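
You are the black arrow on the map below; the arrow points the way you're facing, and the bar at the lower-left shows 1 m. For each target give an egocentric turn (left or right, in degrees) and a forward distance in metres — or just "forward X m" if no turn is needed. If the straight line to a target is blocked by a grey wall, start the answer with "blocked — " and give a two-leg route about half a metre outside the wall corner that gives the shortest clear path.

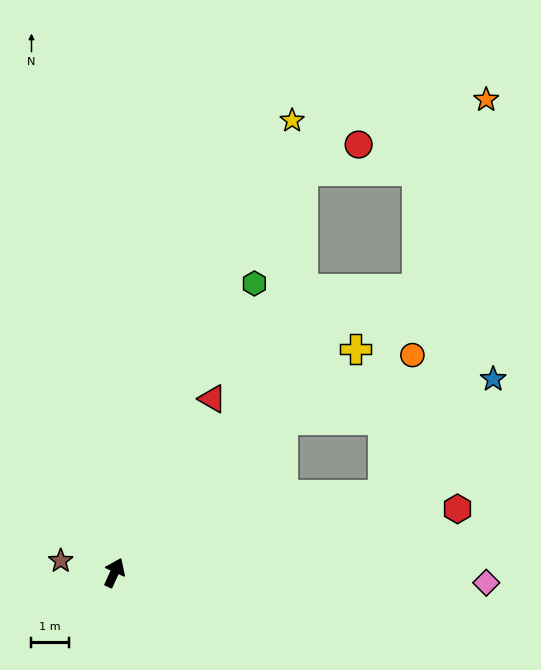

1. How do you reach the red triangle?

turn right 5°, forward 5.3 m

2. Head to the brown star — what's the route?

turn left 102°, forward 1.5 m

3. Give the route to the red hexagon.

turn right 55°, forward 9.3 m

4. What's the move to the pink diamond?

turn right 67°, forward 9.9 m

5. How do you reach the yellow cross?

turn right 23°, forward 8.8 m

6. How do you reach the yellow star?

turn left 3°, forward 13.0 m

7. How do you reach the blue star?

blocked — turn right 50°, forward 7.5 m, then turn left 31°, forward 4.3 m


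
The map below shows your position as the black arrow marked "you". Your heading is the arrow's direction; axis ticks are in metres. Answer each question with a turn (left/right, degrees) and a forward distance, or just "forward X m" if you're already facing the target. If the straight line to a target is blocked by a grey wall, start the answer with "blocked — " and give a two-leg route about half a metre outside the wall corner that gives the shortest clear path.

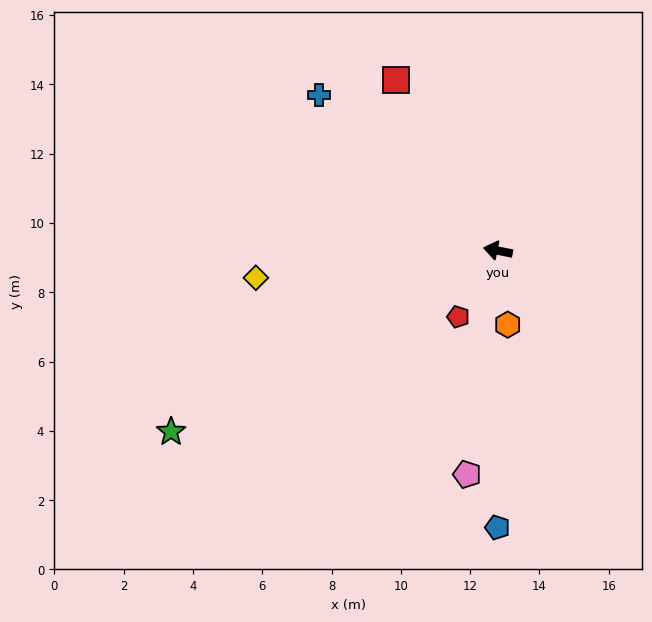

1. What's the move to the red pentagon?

turn left 70°, forward 2.2 m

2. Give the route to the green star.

turn left 40°, forward 10.8 m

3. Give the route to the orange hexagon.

turn left 109°, forward 2.2 m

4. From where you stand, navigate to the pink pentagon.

turn left 93°, forward 6.5 m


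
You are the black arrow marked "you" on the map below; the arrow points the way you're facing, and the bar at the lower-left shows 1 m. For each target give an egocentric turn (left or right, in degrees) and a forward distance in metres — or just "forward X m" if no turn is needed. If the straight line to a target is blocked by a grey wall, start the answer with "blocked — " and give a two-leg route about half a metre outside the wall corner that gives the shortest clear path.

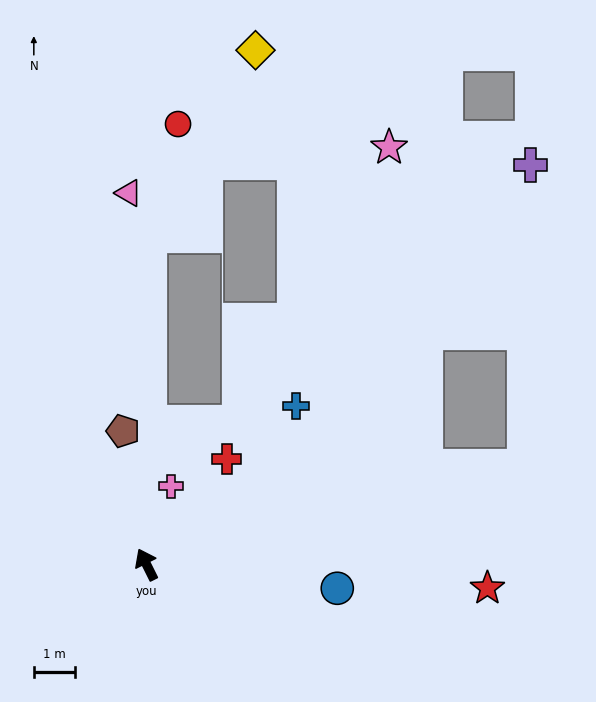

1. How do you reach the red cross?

turn right 64°, forward 3.3 m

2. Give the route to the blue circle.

turn right 124°, forward 4.7 m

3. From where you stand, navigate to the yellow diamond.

blocked — turn right 27°, forward 8.1 m, then turn right 29°, forward 5.2 m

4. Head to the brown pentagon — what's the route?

turn right 17°, forward 3.3 m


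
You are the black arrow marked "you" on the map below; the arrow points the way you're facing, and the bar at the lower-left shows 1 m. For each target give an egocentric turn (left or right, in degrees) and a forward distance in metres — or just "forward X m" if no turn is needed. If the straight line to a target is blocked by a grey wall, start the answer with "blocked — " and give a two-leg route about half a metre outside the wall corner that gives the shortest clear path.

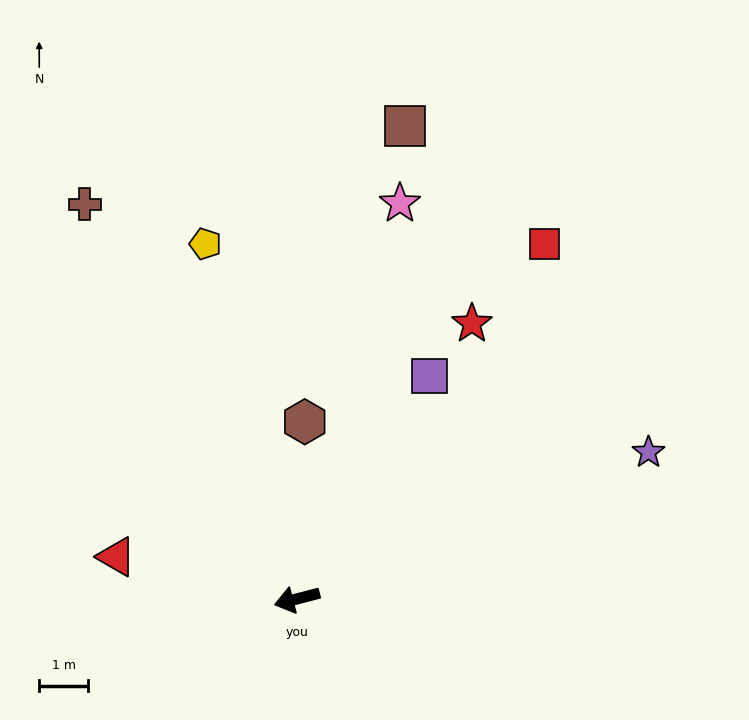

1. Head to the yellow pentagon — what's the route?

turn right 90°, forward 7.5 m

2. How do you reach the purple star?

turn right 172°, forward 7.8 m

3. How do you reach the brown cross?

turn right 76°, forward 9.2 m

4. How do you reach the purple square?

turn right 135°, forward 5.3 m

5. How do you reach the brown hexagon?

turn right 107°, forward 3.6 m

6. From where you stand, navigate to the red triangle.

turn right 28°, forward 3.8 m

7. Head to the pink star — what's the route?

turn right 119°, forward 8.4 m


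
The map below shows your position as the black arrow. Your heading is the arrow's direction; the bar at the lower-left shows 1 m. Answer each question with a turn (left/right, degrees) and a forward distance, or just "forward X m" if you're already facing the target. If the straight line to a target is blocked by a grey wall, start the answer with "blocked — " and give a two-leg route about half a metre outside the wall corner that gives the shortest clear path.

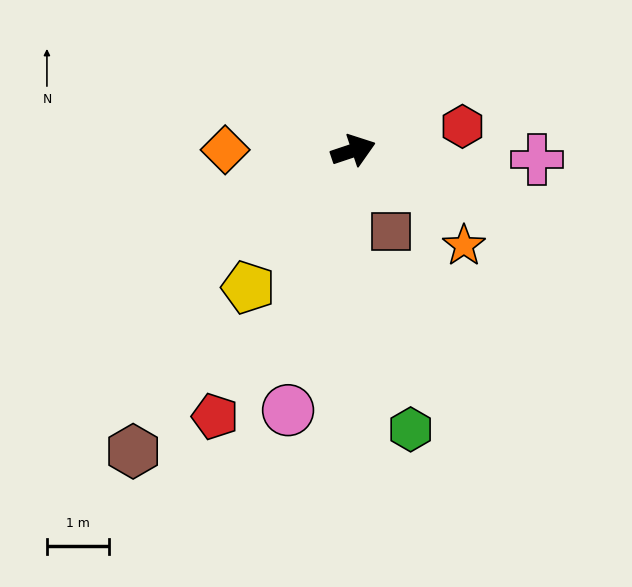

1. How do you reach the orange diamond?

turn left 161°, forward 2.1 m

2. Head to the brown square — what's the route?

turn right 84°, forward 1.4 m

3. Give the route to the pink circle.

turn right 123°, forward 4.3 m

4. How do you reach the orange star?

turn right 59°, forward 2.4 m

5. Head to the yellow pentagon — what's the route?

turn right 146°, forward 2.8 m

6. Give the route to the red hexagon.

turn right 6°, forward 1.8 m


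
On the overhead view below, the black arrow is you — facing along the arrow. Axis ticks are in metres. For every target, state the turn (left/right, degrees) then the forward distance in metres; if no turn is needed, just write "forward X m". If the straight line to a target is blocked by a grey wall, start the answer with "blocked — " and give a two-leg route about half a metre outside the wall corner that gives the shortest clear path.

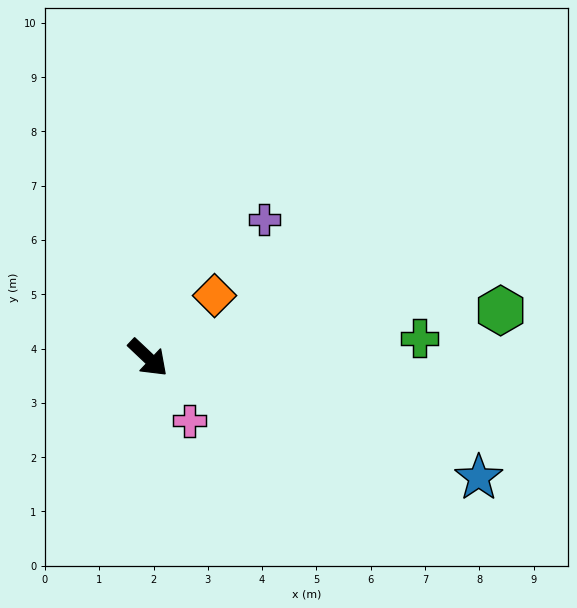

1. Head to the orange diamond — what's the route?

turn left 86°, forward 1.7 m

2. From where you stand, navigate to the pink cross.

turn right 13°, forward 1.4 m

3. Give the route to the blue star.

turn left 23°, forward 6.5 m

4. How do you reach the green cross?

turn left 47°, forward 5.0 m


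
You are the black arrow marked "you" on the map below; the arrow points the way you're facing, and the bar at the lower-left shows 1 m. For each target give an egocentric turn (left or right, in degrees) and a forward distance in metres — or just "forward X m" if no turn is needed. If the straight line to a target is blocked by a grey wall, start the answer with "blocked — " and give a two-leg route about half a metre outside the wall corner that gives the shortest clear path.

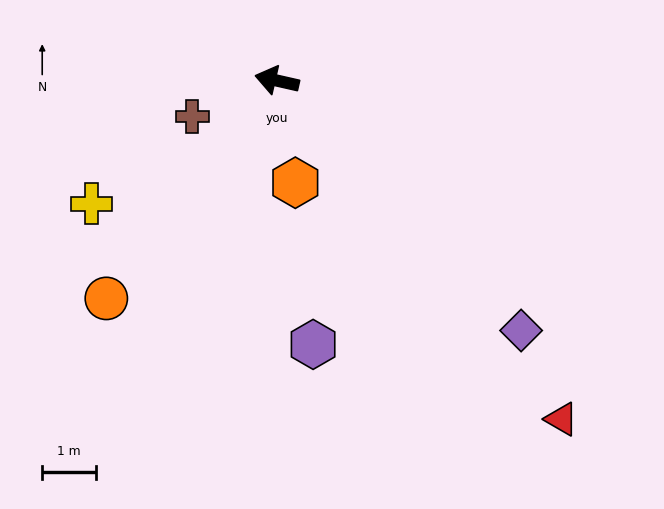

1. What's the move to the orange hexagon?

turn left 113°, forward 1.9 m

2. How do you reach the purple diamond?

turn left 147°, forward 6.5 m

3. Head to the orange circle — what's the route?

turn left 65°, forward 5.1 m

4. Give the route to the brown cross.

turn left 36°, forward 1.7 m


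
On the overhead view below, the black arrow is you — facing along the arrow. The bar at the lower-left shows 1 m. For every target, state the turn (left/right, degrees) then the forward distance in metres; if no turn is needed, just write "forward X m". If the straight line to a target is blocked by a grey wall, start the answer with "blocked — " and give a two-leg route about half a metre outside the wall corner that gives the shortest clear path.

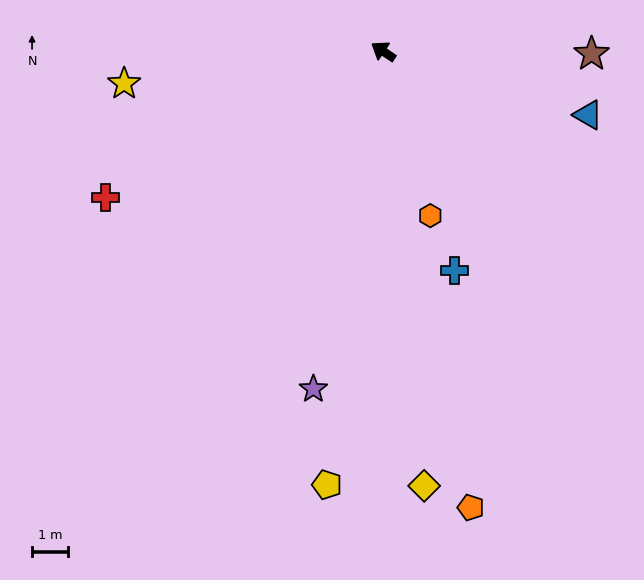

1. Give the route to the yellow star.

turn left 41°, forward 7.2 m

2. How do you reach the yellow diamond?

turn left 129°, forward 12.0 m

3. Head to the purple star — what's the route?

turn left 112°, forward 9.5 m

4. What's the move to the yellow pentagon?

turn left 116°, forward 12.0 m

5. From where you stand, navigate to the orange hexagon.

turn left 140°, forward 4.7 m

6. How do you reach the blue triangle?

turn right 163°, forward 5.9 m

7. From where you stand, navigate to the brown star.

turn right 147°, forward 5.7 m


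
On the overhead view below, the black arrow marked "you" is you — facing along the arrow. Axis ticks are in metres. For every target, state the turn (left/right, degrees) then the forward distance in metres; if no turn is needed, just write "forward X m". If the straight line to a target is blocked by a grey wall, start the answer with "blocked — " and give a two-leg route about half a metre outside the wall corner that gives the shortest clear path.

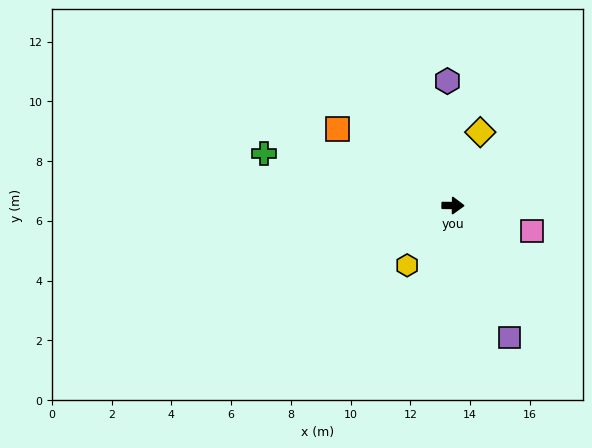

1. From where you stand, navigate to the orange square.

turn left 147°, forward 4.6 m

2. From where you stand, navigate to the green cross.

turn left 165°, forward 6.6 m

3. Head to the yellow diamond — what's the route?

turn left 70°, forward 2.6 m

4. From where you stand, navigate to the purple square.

turn right 66°, forward 4.8 m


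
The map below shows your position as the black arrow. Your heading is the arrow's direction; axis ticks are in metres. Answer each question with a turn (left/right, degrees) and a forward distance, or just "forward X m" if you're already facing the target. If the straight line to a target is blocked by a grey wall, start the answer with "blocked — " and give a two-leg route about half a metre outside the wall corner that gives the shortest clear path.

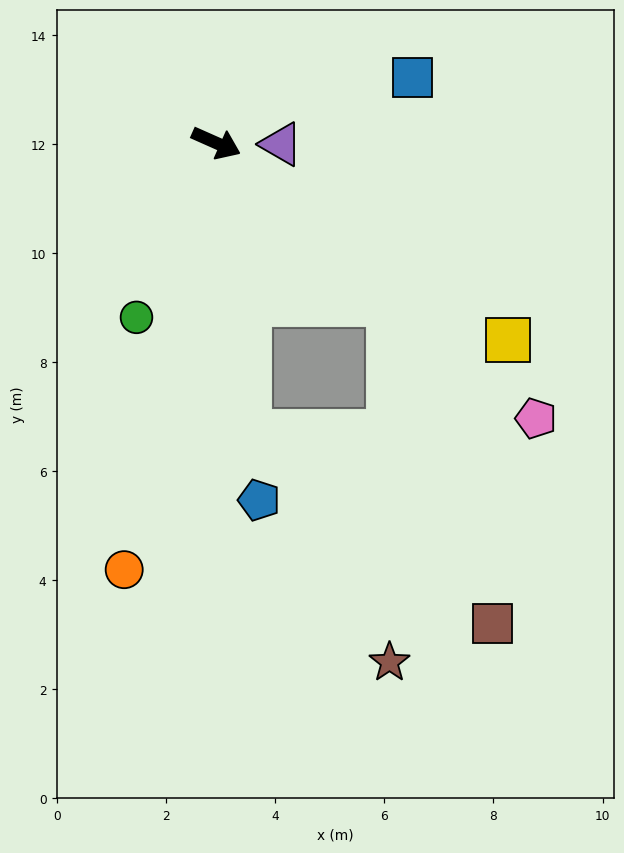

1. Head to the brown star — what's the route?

blocked — turn right 19°, forward 4.3 m, then turn right 47°, forward 6.6 m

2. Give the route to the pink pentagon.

turn right 17°, forward 7.7 m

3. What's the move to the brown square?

blocked — turn right 19°, forward 4.3 m, then turn right 29°, forward 6.2 m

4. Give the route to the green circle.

turn right 91°, forward 3.5 m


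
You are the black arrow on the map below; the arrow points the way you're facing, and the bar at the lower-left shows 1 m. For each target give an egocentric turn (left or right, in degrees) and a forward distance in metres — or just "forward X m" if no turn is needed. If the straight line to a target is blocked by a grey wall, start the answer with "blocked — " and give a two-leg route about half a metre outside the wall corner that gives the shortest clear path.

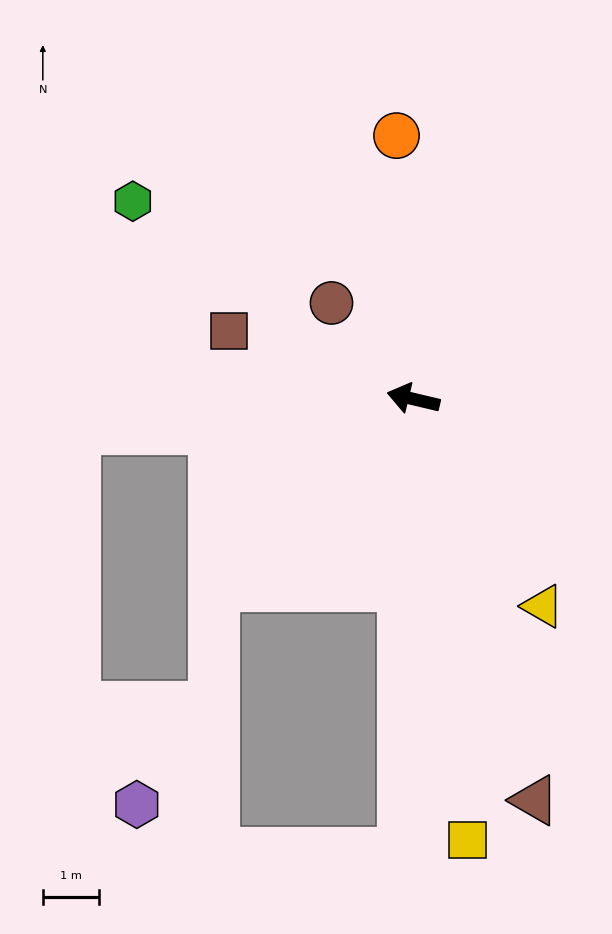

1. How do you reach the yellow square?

turn left 110°, forward 7.9 m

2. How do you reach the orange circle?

turn right 73°, forward 4.7 m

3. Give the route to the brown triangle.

turn left 120°, forward 7.5 m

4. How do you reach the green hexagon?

turn right 22°, forward 6.1 m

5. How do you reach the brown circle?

turn right 36°, forward 2.2 m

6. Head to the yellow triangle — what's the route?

turn left 135°, forward 4.4 m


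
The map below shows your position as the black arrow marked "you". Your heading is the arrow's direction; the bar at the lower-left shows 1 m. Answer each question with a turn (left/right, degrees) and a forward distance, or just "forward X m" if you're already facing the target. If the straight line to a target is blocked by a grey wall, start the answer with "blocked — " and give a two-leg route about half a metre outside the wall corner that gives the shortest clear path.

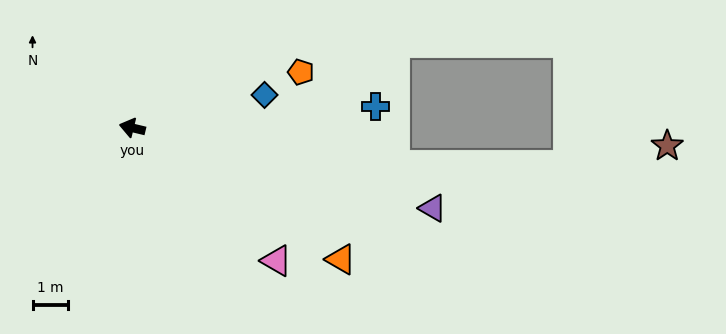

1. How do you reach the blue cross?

turn right 161°, forward 6.8 m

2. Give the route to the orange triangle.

turn left 161°, forward 6.9 m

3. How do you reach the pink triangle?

turn left 151°, forward 5.5 m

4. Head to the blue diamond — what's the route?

turn right 153°, forward 3.8 m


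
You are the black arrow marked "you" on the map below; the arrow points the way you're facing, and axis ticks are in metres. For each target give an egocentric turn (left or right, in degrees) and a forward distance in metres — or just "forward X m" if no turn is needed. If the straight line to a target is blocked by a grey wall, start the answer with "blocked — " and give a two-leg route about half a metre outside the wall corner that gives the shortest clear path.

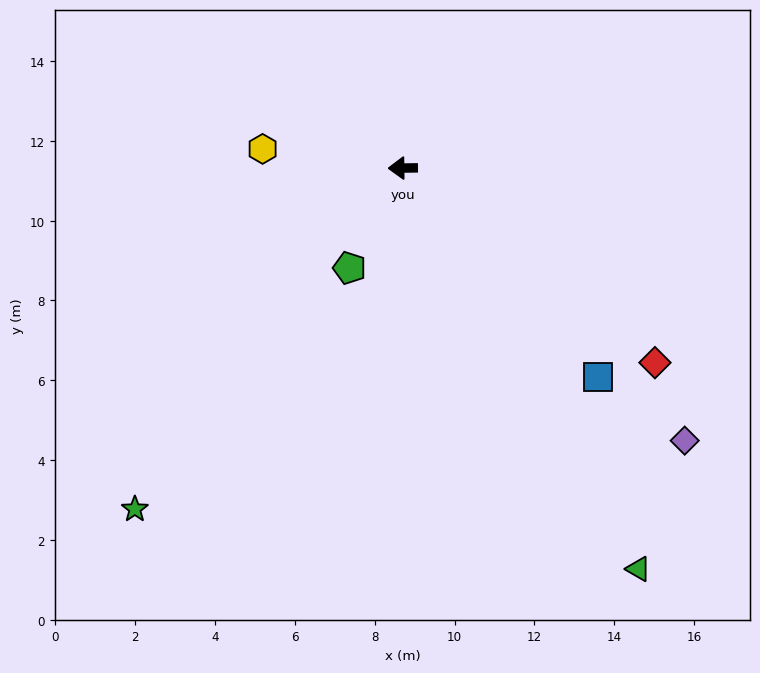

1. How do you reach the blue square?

turn left 132°, forward 7.2 m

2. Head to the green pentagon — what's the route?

turn left 61°, forward 2.8 m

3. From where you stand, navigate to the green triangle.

turn left 120°, forward 11.6 m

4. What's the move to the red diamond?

turn left 142°, forward 8.0 m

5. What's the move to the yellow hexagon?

turn right 9°, forward 3.5 m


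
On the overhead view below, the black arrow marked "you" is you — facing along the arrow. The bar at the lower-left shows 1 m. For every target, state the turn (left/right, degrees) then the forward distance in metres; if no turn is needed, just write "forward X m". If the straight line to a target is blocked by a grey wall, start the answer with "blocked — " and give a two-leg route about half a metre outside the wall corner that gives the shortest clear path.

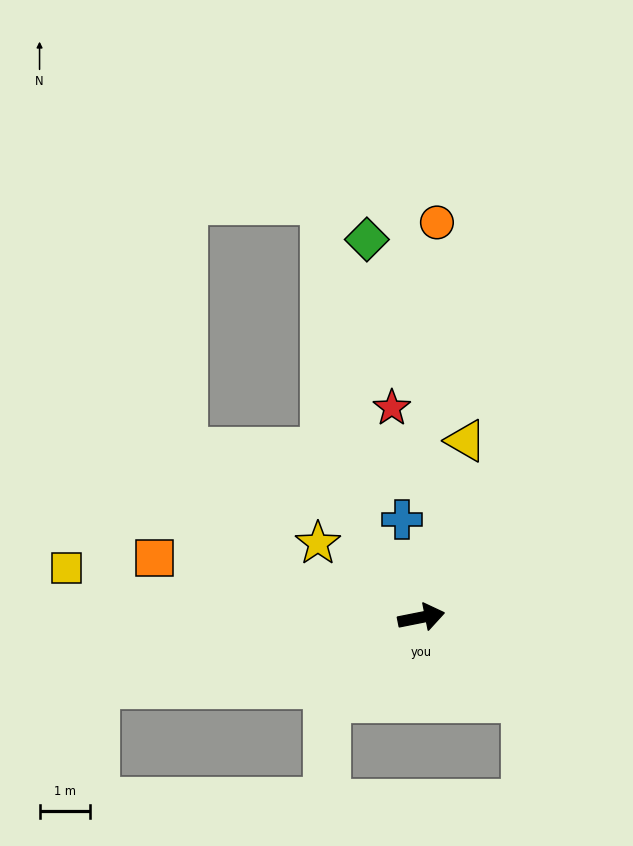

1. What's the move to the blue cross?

turn left 90°, forward 2.0 m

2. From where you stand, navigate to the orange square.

turn left 156°, forward 5.4 m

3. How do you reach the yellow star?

turn left 133°, forward 2.5 m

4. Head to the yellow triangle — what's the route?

turn left 65°, forward 3.6 m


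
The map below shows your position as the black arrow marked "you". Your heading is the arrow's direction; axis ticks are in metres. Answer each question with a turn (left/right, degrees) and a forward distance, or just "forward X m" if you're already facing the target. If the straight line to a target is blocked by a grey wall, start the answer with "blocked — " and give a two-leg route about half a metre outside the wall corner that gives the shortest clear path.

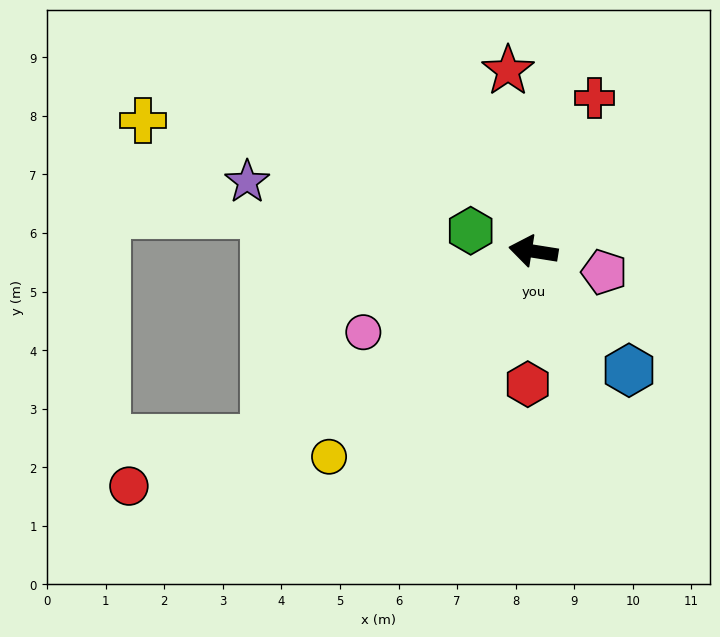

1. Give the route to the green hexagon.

turn right 9°, forward 1.1 m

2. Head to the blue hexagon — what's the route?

turn left 138°, forward 2.6 m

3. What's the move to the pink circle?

turn left 35°, forward 3.2 m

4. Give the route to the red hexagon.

turn left 97°, forward 2.3 m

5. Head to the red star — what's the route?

turn right 73°, forward 3.1 m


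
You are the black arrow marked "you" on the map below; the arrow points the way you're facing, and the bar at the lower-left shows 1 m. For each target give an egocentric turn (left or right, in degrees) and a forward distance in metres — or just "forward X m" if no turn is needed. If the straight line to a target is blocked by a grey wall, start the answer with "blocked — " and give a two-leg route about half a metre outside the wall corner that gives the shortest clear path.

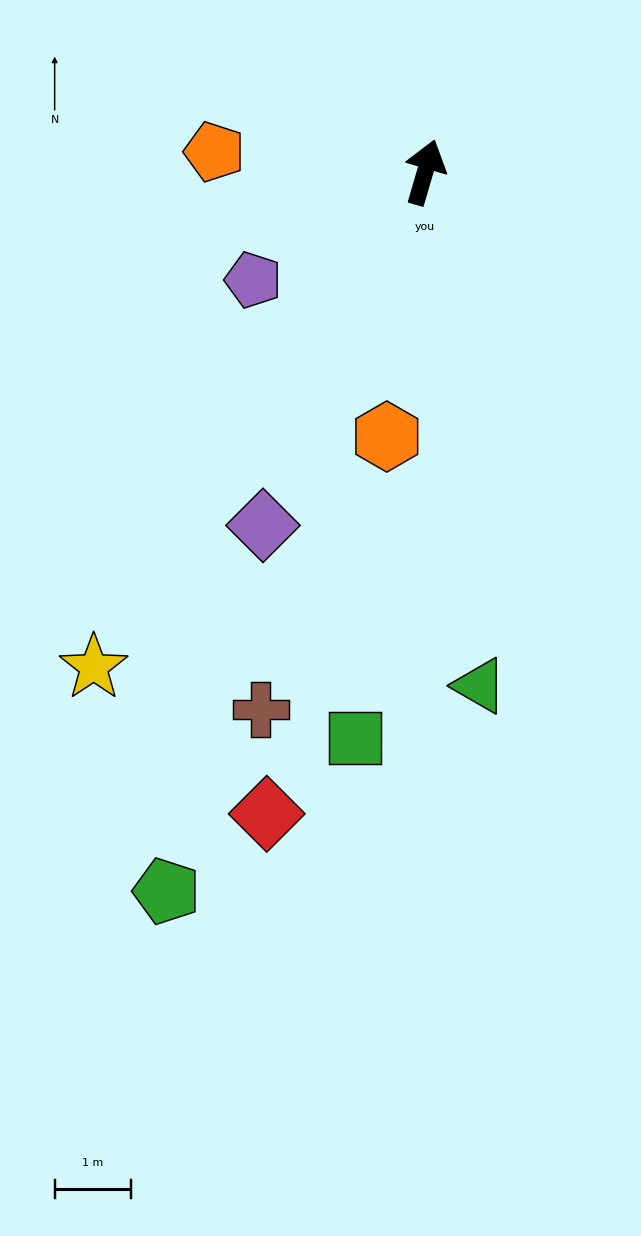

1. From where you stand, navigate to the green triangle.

turn right 158°, forward 6.8 m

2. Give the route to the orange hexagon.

turn right 172°, forward 3.5 m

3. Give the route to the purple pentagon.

turn left 138°, forward 2.7 m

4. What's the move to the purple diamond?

turn left 172°, forward 5.1 m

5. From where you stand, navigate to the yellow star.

turn left 162°, forward 7.8 m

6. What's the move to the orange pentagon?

turn left 101°, forward 2.8 m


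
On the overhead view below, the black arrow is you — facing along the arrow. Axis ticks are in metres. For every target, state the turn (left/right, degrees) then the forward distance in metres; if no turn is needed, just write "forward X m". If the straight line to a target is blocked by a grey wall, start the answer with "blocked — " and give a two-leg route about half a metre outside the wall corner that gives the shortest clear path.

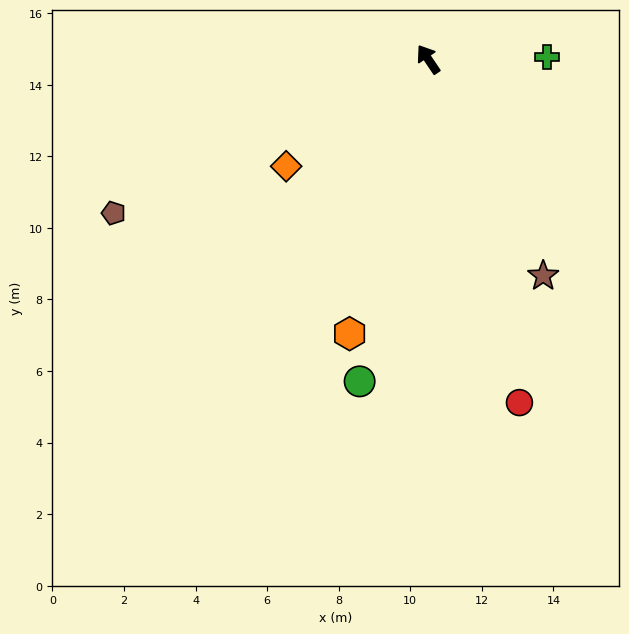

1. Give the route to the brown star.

turn left 174°, forward 6.9 m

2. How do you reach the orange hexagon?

turn left 130°, forward 8.0 m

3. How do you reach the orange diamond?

turn left 93°, forward 5.0 m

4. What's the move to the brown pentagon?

turn left 82°, forward 9.8 m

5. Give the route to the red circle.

turn left 161°, forward 9.9 m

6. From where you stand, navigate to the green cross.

turn right 123°, forward 3.3 m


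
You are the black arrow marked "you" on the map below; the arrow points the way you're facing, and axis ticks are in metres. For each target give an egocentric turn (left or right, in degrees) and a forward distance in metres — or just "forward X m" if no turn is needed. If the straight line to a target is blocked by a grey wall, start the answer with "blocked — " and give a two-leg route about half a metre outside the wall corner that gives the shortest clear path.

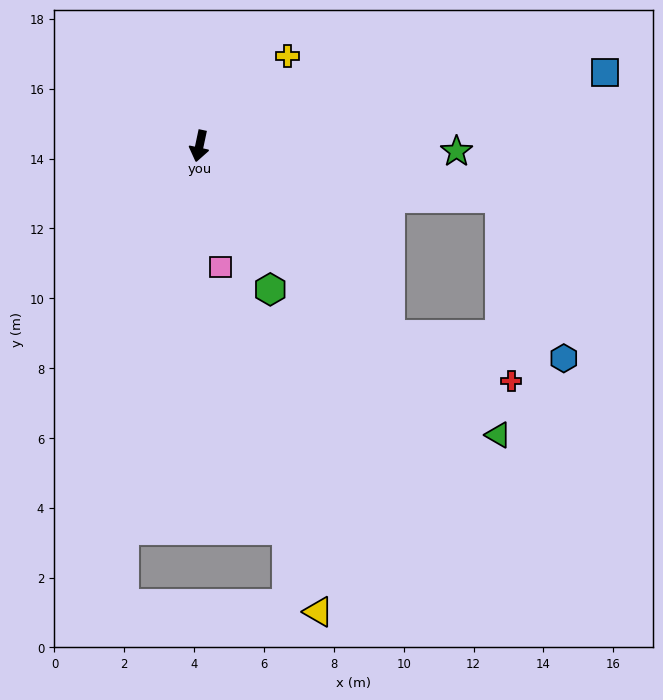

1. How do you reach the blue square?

turn left 112°, forward 11.8 m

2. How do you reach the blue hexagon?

blocked — turn left 57°, forward 7.7 m, then turn left 37°, forward 5.0 m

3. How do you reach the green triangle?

turn left 58°, forward 11.9 m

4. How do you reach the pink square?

turn left 22°, forward 3.5 m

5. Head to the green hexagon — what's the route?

turn left 38°, forward 4.6 m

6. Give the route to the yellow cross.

turn left 148°, forward 3.6 m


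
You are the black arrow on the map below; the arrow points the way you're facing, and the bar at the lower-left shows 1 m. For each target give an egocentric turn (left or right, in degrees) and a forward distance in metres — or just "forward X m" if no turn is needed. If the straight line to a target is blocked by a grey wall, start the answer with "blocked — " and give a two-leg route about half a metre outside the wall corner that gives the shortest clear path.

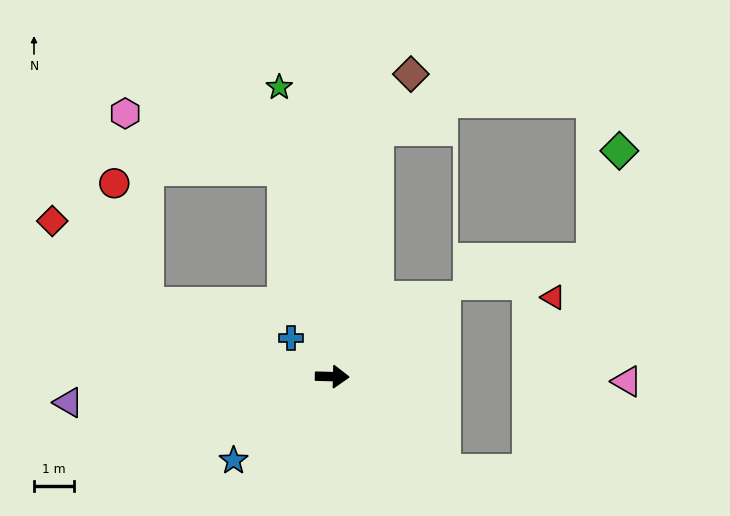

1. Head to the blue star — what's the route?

turn right 138°, forward 3.2 m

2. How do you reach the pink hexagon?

blocked — turn left 105°, forward 5.3 m, then turn left 57°, forward 4.2 m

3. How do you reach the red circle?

blocked — turn left 160°, forward 4.9 m, then turn right 54°, forward 3.1 m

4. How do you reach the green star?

turn left 102°, forward 7.3 m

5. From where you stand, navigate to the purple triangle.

turn right 173°, forward 6.6 m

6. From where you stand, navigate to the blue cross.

turn left 138°, forward 1.4 m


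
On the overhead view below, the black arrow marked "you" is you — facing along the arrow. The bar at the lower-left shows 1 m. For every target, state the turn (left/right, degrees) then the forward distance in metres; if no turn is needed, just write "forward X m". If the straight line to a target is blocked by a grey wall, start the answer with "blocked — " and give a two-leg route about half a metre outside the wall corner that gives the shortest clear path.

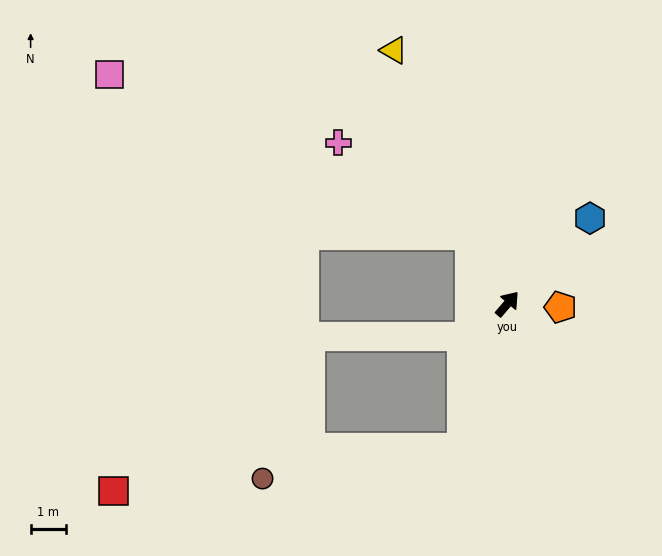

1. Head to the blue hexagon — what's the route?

turn right 3°, forward 3.3 m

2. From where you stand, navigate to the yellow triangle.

turn left 65°, forward 7.8 m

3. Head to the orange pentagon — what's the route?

turn right 53°, forward 1.5 m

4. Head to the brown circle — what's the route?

blocked — turn right 157°, forward 4.2 m, then turn right 64°, forward 5.7 m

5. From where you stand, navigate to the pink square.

blocked — turn left 69°, forward 2.2 m, then turn left 37°, forward 11.1 m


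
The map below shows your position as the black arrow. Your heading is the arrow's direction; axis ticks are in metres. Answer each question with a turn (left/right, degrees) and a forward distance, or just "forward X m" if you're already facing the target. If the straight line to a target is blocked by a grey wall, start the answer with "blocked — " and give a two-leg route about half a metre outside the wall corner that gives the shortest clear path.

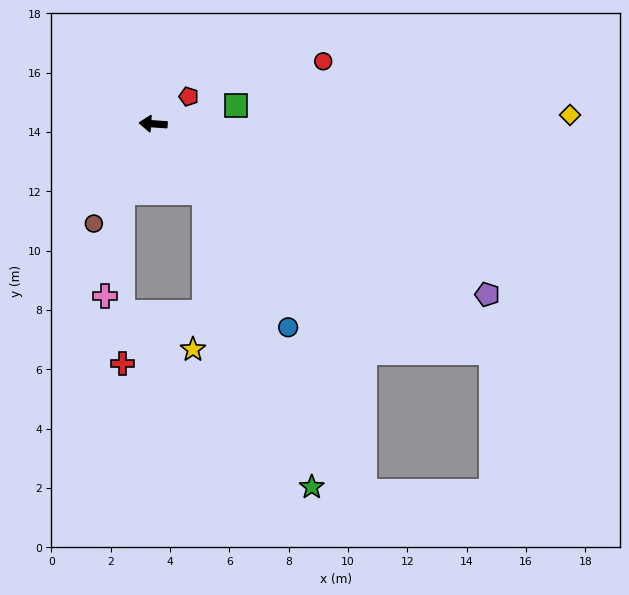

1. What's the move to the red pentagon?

turn right 138°, forward 1.5 m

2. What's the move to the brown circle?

turn left 63°, forward 3.9 m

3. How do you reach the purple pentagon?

turn left 157°, forward 12.6 m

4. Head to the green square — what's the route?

turn right 164°, forward 2.9 m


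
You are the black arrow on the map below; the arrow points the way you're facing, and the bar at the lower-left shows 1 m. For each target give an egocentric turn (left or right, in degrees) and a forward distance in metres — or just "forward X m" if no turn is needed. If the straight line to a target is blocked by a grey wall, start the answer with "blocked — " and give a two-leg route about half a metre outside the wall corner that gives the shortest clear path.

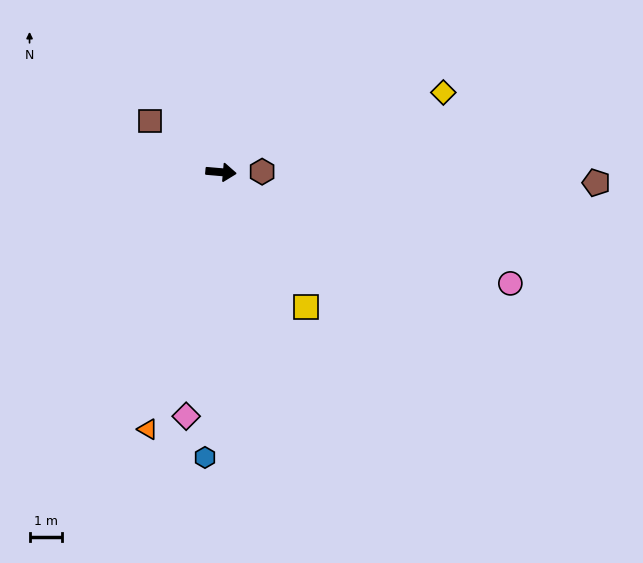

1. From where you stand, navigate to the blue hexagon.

turn right 88°, forward 8.8 m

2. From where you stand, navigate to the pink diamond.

turn right 93°, forward 7.6 m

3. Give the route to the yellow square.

turn right 53°, forward 4.9 m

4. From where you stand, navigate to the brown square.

turn left 149°, forward 2.7 m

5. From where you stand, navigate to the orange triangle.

turn right 101°, forward 8.2 m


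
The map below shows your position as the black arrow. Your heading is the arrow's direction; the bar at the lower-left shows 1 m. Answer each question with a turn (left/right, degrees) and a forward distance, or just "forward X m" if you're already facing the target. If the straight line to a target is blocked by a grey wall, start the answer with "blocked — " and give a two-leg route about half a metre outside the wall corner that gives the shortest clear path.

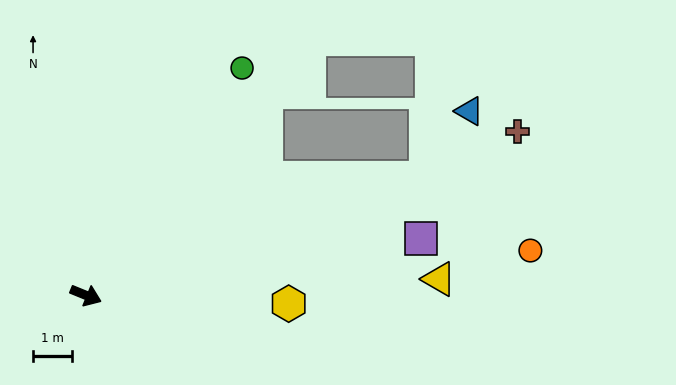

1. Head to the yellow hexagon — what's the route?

turn left 20°, forward 5.2 m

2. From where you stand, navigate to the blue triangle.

blocked — turn left 41°, forward 9.1 m, then turn left 38°, forward 2.0 m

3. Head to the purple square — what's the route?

turn left 32°, forward 8.6 m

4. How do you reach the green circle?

turn left 78°, forward 7.0 m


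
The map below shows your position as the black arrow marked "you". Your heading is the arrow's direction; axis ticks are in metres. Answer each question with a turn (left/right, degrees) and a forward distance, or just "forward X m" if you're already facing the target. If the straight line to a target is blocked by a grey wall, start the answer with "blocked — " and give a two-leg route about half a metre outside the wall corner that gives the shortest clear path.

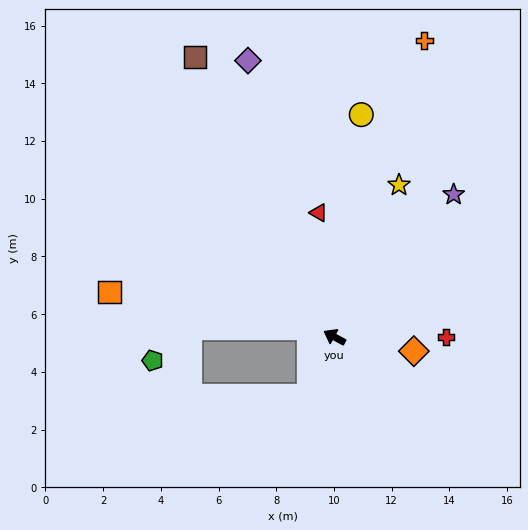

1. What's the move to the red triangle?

turn right 54°, forward 4.3 m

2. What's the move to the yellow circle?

turn right 68°, forward 7.8 m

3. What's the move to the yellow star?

turn right 85°, forward 5.7 m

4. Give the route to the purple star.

turn right 101°, forward 6.4 m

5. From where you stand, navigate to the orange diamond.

turn right 162°, forward 2.8 m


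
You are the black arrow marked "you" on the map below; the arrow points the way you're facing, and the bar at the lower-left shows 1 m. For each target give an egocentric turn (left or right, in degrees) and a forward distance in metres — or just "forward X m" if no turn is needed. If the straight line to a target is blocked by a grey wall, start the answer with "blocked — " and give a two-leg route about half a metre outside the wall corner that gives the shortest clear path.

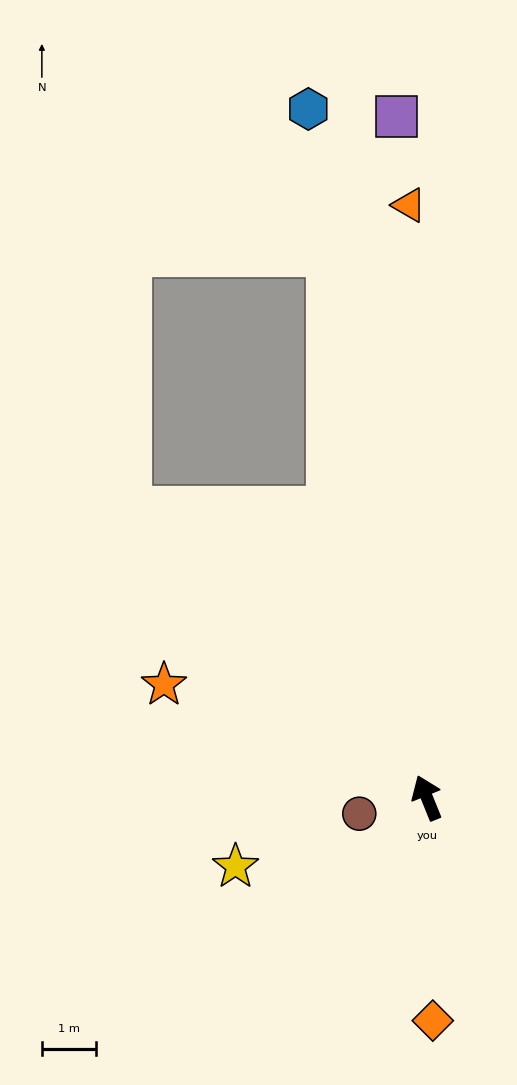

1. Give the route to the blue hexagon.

turn right 12°, forward 12.8 m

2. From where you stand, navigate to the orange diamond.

turn left 159°, forward 4.1 m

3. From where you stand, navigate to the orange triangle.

turn right 20°, forward 10.9 m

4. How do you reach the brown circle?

turn left 81°, forward 1.3 m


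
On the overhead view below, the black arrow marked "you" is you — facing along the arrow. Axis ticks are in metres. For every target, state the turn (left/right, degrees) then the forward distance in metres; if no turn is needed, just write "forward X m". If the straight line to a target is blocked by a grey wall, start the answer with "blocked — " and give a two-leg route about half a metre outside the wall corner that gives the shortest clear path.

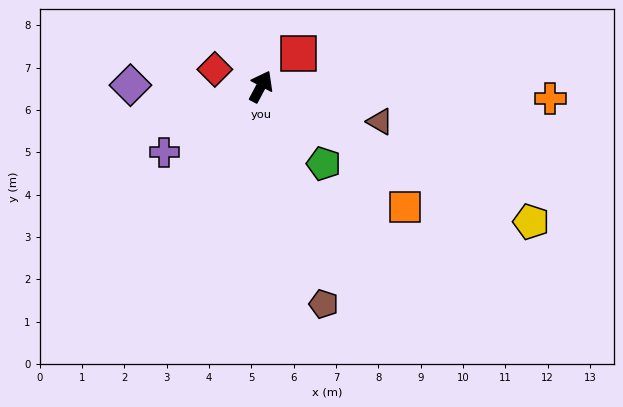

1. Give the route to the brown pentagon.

turn right 136°, forward 5.3 m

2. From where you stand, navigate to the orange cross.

turn right 64°, forward 6.8 m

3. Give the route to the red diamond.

turn left 98°, forward 1.2 m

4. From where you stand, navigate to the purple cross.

turn left 152°, forward 2.8 m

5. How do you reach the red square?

turn right 21°, forward 1.2 m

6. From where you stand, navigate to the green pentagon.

turn right 113°, forward 2.4 m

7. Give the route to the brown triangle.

turn right 79°, forward 2.9 m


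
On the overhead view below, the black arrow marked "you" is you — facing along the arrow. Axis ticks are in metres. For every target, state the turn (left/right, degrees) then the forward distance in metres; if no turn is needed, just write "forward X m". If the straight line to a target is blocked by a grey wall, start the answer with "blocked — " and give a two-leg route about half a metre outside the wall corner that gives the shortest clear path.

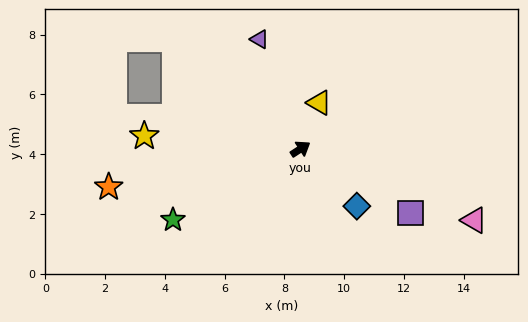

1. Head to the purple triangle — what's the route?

turn left 77°, forward 3.9 m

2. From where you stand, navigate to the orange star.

turn left 158°, forward 6.5 m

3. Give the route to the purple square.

turn right 63°, forward 4.3 m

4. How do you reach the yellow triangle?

turn left 35°, forward 1.7 m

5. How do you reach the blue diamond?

turn right 79°, forward 2.7 m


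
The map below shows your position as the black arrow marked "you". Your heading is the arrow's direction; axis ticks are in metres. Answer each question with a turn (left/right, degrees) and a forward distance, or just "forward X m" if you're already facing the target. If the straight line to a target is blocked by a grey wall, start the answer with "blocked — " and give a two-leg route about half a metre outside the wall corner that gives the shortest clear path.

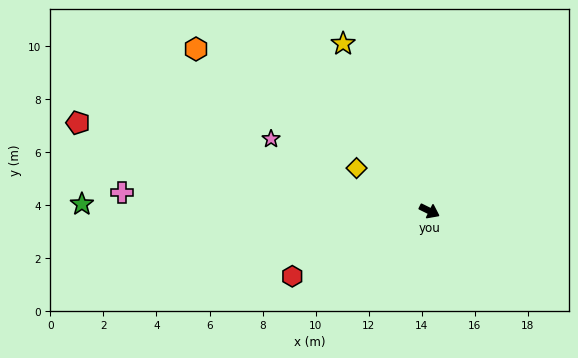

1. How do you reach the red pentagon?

turn right 168°, forward 13.7 m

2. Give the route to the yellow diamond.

turn left 176°, forward 3.2 m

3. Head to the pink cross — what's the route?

turn right 157°, forward 11.6 m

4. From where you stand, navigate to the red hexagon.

turn right 128°, forward 5.7 m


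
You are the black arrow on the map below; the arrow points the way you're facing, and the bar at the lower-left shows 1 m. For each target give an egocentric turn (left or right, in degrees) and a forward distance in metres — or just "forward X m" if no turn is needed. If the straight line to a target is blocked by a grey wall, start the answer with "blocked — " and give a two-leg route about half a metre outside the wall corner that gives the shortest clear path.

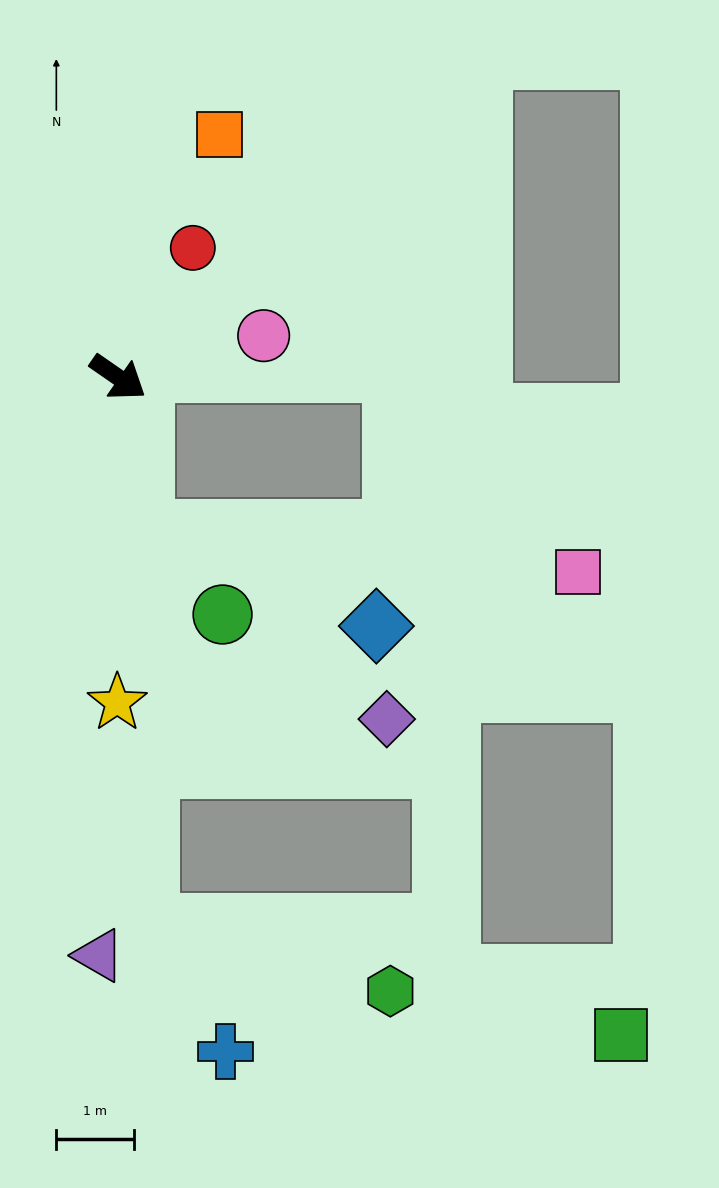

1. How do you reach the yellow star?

turn right 55°, forward 4.2 m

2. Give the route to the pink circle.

turn left 51°, forward 2.0 m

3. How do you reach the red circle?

turn left 95°, forward 1.9 m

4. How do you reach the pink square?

blocked — turn right 47°, forward 2.0 m, then turn left 77°, forward 5.7 m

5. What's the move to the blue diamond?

blocked — turn right 47°, forward 2.0 m, then turn left 60°, forward 3.3 m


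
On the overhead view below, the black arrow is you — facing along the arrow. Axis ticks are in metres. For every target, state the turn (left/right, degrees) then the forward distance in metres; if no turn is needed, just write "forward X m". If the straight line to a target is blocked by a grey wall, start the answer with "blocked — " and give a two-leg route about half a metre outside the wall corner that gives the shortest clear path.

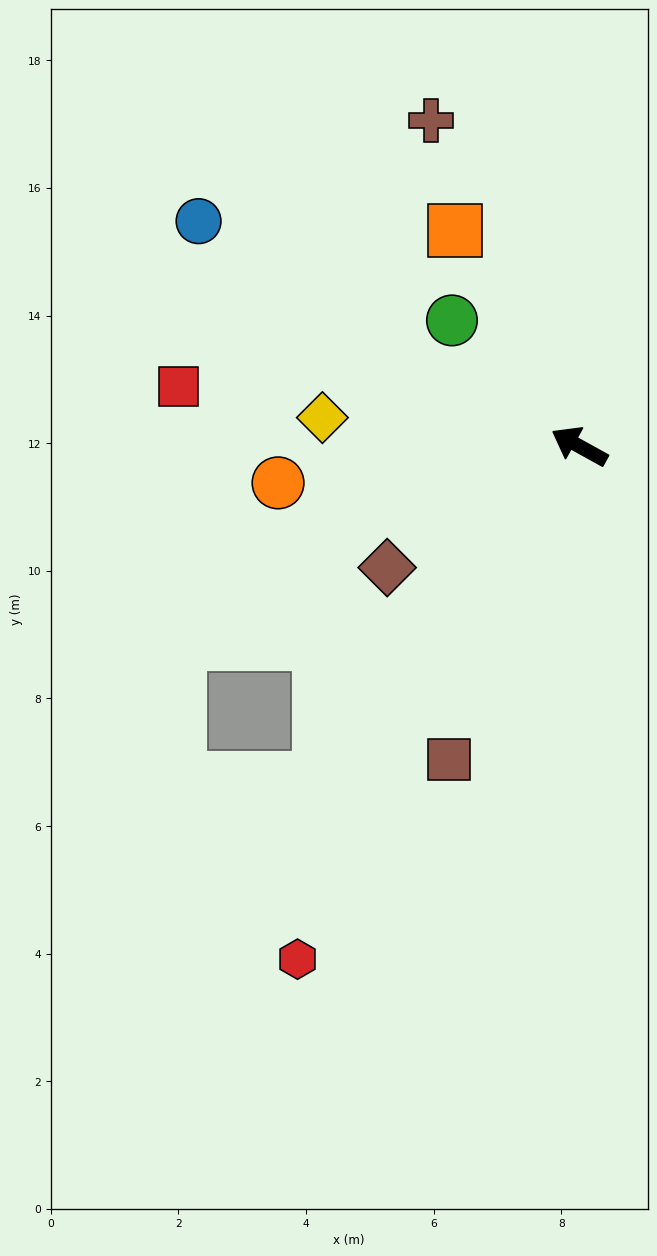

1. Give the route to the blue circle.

forward 6.9 m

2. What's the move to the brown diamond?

turn left 61°, forward 3.6 m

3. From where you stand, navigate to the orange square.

turn right 31°, forward 3.9 m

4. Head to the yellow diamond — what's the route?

turn left 23°, forward 4.1 m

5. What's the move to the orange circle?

turn left 36°, forward 4.8 m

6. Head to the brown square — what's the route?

turn left 96°, forward 5.3 m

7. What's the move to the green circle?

turn right 16°, forward 2.8 m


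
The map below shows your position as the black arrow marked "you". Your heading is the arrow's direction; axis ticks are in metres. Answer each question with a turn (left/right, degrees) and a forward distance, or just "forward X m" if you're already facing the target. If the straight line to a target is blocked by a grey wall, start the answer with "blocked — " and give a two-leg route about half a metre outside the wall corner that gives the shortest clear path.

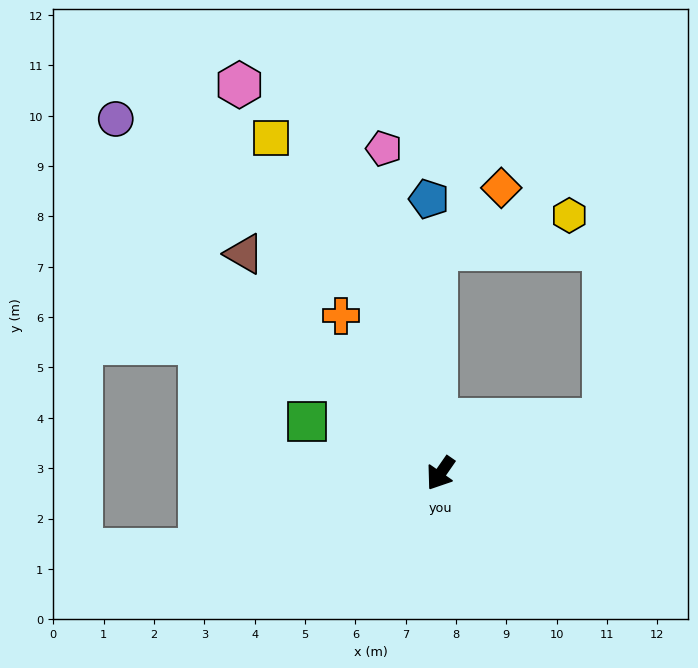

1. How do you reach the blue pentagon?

turn right 143°, forward 5.5 m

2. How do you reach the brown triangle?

turn right 103°, forward 5.8 m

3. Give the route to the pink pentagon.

turn right 135°, forward 6.5 m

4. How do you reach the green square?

turn right 77°, forward 2.8 m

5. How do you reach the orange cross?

turn right 113°, forward 3.7 m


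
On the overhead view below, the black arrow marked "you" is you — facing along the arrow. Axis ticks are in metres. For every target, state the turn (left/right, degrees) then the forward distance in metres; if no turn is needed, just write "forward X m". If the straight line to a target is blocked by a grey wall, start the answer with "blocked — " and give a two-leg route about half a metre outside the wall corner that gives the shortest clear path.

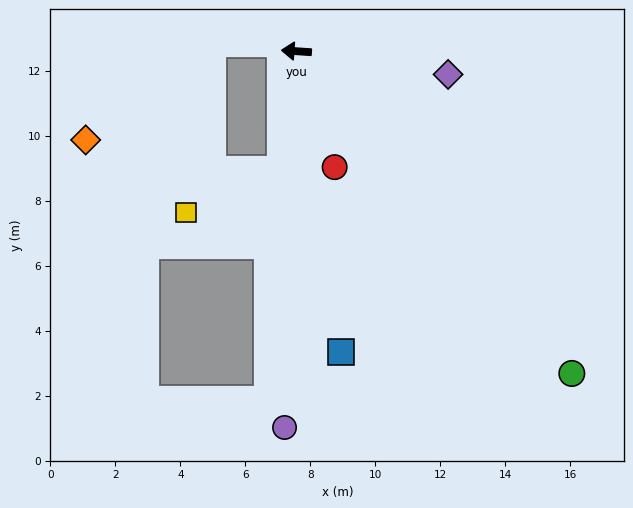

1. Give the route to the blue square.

turn left 102°, forward 9.4 m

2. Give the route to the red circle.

turn left 112°, forward 3.8 m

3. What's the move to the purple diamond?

turn left 175°, forward 4.7 m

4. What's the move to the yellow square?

blocked — turn left 86°, forward 3.7 m, then turn right 58°, forward 3.2 m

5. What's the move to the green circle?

turn left 134°, forward 13.0 m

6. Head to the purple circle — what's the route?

turn left 92°, forward 11.6 m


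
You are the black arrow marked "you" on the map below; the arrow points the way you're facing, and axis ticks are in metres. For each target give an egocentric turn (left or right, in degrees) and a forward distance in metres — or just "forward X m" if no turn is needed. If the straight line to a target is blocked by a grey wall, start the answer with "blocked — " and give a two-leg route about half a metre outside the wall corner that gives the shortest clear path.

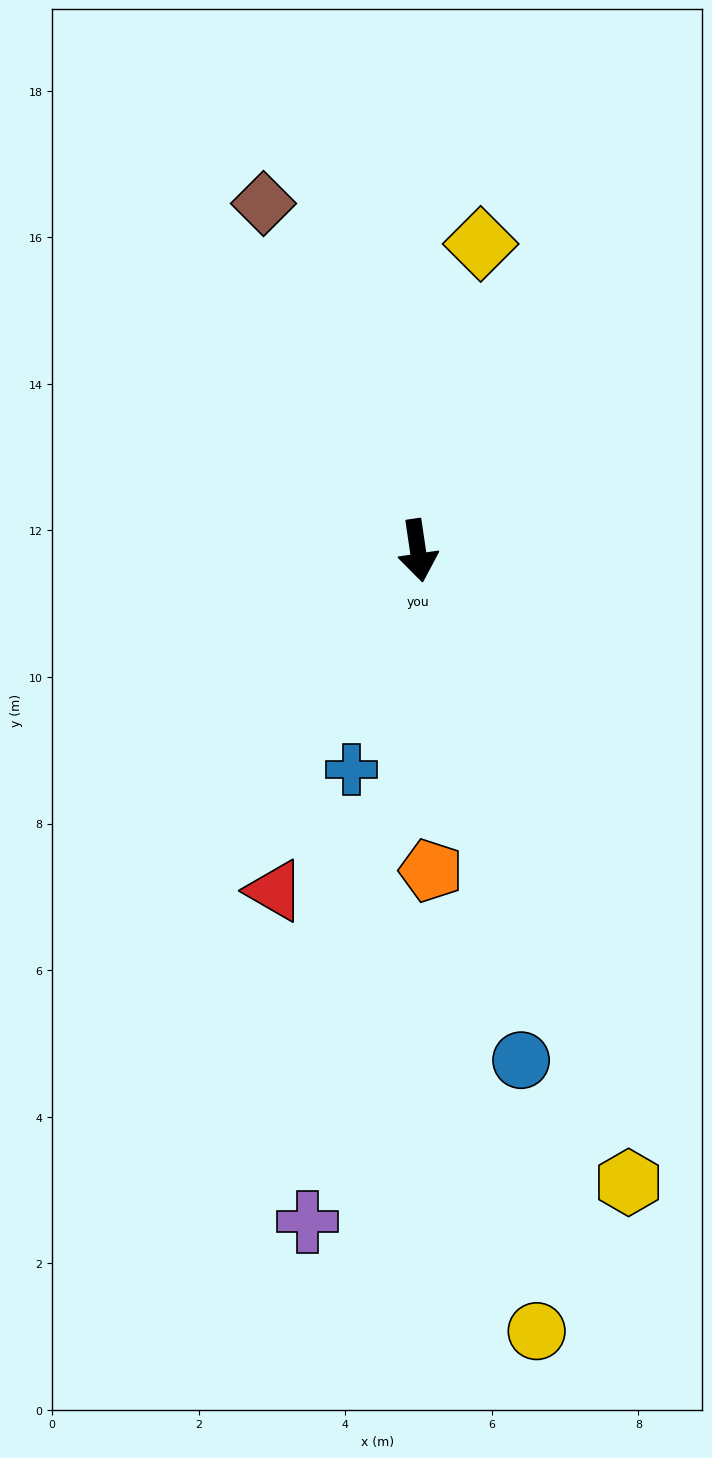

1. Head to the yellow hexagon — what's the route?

turn left 10°, forward 9.1 m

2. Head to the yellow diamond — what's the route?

turn left 160°, forward 4.3 m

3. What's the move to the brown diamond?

turn right 164°, forward 5.2 m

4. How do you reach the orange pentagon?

turn right 6°, forward 4.4 m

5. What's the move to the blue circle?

turn left 3°, forward 7.1 m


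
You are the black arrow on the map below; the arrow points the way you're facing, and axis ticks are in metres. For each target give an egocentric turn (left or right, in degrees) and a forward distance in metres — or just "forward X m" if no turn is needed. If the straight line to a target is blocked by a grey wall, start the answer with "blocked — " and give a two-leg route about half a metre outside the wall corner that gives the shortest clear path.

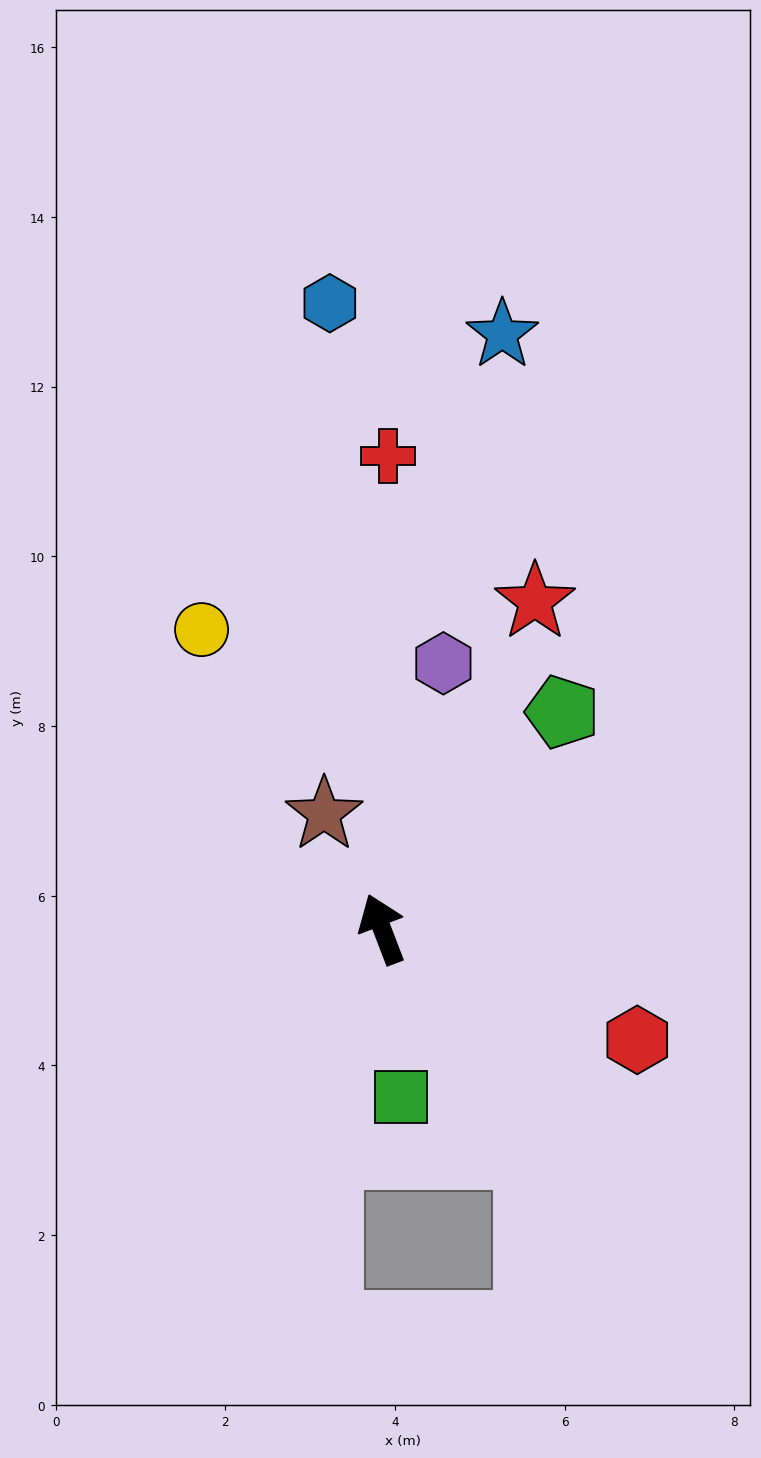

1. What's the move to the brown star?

turn left 6°, forward 1.5 m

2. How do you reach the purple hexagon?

turn right 34°, forward 3.2 m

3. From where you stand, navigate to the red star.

turn right 46°, forward 4.3 m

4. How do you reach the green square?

turn left 166°, forward 2.0 m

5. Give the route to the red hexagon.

turn right 134°, forward 3.3 m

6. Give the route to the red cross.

turn right 22°, forward 5.6 m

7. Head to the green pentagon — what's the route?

turn right 61°, forward 3.3 m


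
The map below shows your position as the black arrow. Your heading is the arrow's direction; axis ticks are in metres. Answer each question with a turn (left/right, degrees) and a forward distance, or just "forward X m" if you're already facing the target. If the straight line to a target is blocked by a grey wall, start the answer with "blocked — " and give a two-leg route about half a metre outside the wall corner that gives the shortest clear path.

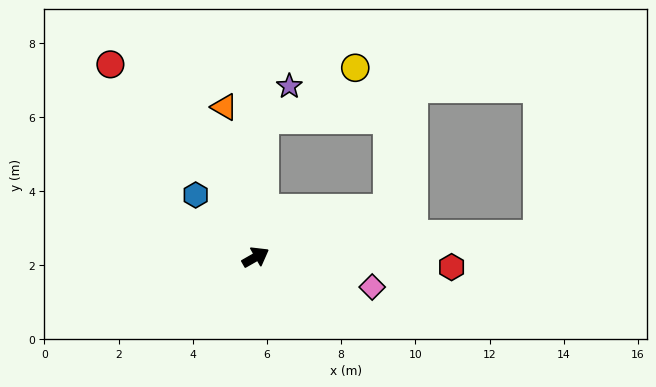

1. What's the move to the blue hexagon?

turn left 104°, forward 2.3 m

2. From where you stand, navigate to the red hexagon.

turn right 33°, forward 5.3 m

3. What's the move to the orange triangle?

turn left 72°, forward 4.1 m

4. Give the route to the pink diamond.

turn right 44°, forward 3.2 m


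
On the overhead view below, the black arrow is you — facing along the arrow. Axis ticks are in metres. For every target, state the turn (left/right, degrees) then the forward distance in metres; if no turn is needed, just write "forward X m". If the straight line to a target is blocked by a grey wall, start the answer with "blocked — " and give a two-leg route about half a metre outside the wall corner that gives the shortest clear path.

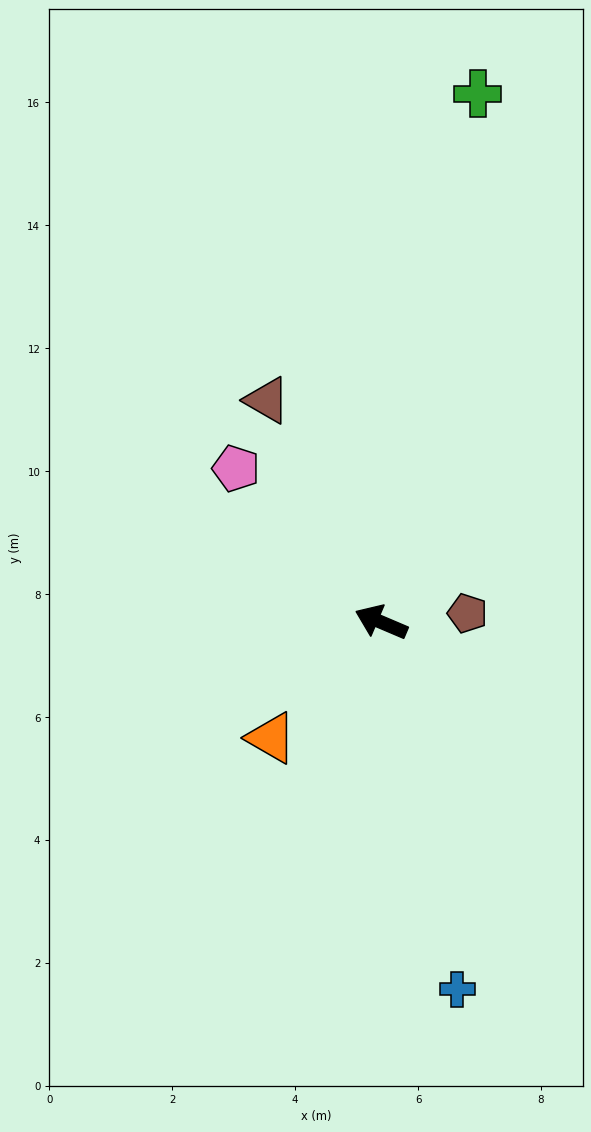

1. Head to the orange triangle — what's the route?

turn left 70°, forward 2.6 m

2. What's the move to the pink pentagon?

turn right 24°, forward 3.4 m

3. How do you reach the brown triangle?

turn right 40°, forward 4.1 m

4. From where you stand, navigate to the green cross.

turn right 77°, forward 8.7 m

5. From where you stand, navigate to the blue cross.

turn left 125°, forward 6.1 m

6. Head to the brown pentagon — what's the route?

turn right 151°, forward 1.4 m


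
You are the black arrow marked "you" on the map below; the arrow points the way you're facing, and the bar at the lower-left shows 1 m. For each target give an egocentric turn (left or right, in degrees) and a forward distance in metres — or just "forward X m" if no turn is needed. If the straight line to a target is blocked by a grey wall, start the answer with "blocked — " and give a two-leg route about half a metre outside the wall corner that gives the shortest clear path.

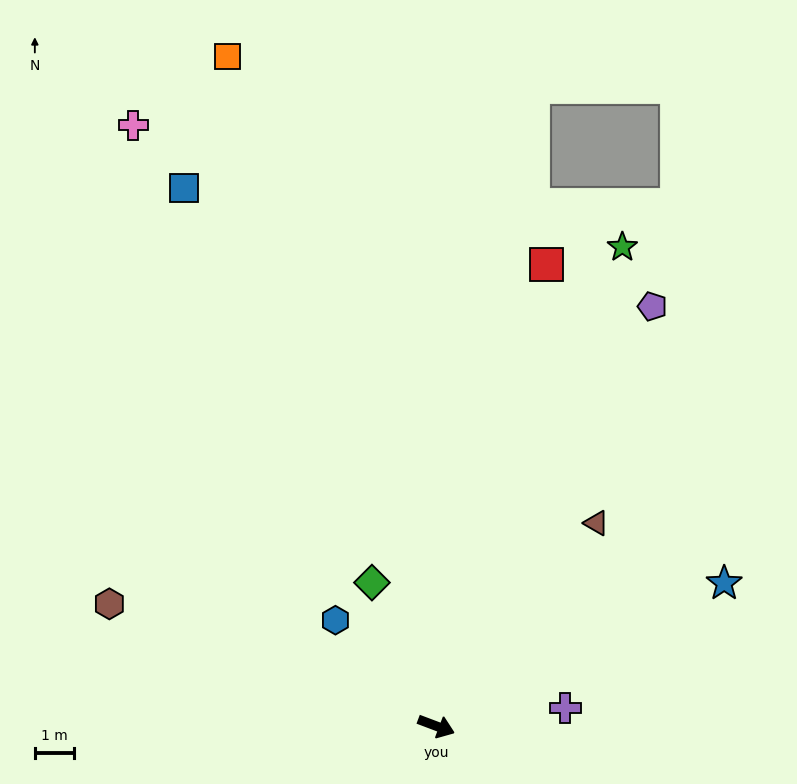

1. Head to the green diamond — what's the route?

turn left 135°, forward 4.0 m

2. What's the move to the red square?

turn left 97°, forward 12.0 m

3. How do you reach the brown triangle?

turn left 72°, forward 6.5 m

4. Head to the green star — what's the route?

turn left 89°, forward 13.0 m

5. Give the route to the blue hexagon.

turn left 154°, forward 3.7 m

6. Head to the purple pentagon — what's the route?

turn left 83°, forward 11.9 m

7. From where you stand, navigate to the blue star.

turn left 47°, forward 8.1 m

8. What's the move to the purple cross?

turn left 29°, forward 3.3 m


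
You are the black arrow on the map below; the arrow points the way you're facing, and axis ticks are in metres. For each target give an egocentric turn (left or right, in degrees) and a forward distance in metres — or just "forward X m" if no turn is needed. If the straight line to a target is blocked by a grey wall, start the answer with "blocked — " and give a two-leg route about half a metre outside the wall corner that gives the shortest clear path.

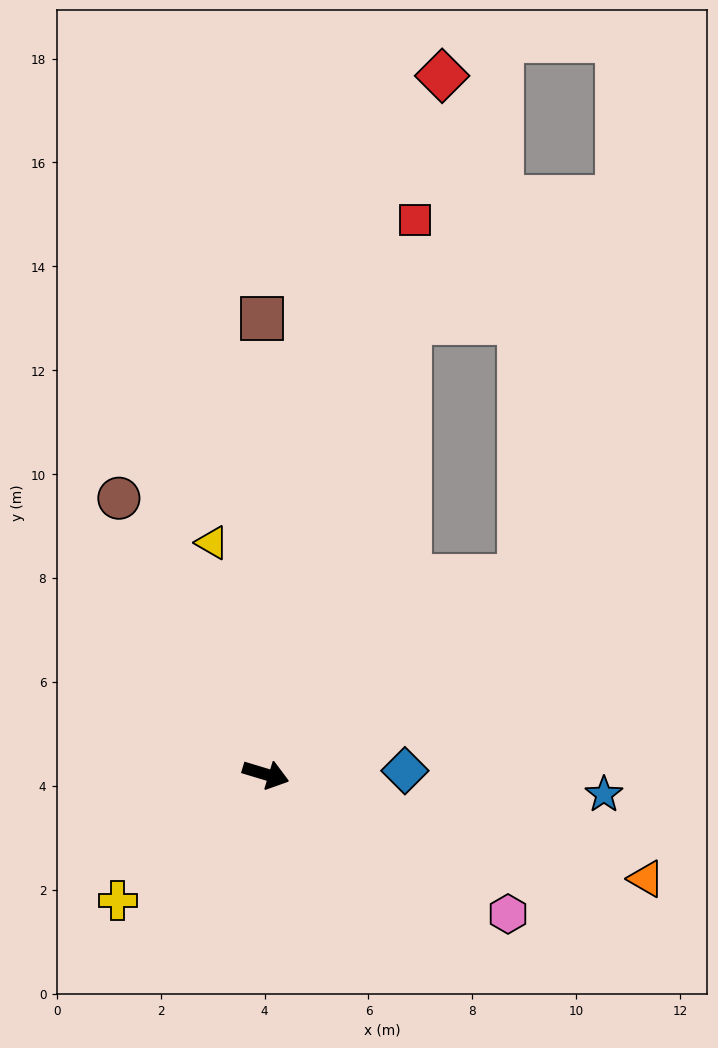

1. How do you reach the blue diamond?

turn left 18°, forward 2.7 m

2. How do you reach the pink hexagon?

turn right 13°, forward 5.4 m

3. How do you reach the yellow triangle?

turn left 120°, forward 4.6 m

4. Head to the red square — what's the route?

turn left 92°, forward 11.1 m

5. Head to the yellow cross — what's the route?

turn right 123°, forward 3.7 m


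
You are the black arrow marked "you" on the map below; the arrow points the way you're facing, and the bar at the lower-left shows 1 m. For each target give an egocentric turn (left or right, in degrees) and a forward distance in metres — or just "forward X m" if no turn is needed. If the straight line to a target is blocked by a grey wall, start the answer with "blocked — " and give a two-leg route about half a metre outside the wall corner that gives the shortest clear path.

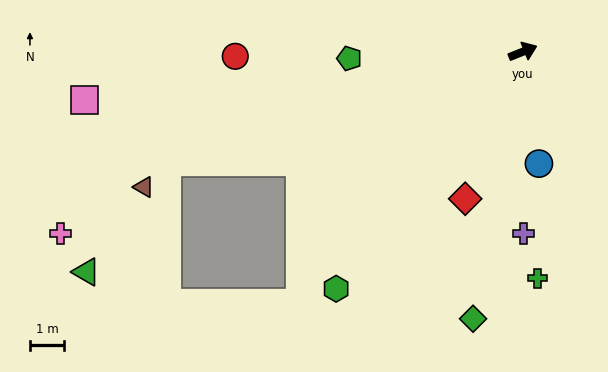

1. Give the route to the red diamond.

turn right 133°, forward 4.6 m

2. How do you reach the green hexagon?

turn right 150°, forward 8.8 m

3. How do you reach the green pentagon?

turn left 160°, forward 5.1 m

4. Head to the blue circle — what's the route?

turn right 104°, forward 3.3 m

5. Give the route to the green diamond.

turn right 122°, forward 7.9 m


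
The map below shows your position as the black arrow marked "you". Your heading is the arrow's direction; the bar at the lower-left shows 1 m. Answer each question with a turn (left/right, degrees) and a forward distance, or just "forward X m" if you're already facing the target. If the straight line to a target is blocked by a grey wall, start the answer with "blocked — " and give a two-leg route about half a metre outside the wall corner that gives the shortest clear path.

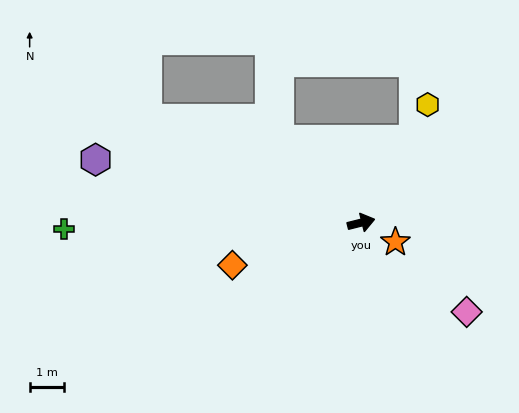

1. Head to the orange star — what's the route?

turn right 44°, forward 1.1 m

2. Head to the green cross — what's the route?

turn left 167°, forward 8.7 m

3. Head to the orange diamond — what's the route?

turn right 176°, forward 4.0 m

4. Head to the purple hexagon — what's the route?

turn left 153°, forward 8.0 m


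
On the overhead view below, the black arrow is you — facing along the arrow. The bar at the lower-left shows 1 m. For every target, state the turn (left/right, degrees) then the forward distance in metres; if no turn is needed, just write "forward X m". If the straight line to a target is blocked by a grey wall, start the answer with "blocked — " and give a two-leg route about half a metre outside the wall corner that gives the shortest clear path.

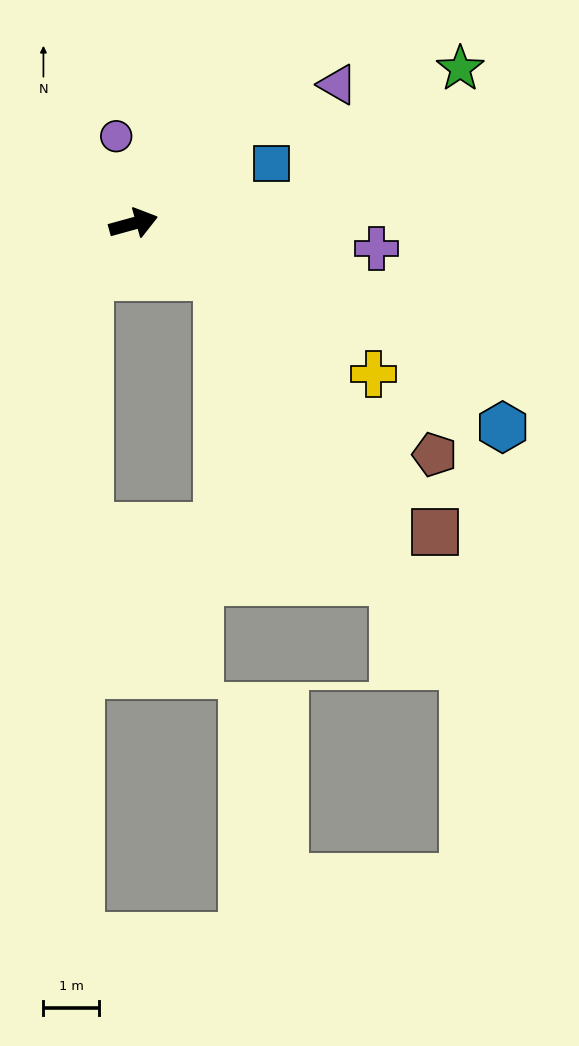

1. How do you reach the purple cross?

turn right 21°, forward 4.4 m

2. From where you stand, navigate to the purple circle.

turn left 86°, forward 1.6 m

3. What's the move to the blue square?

turn left 8°, forward 2.7 m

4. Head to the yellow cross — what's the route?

turn right 47°, forward 5.1 m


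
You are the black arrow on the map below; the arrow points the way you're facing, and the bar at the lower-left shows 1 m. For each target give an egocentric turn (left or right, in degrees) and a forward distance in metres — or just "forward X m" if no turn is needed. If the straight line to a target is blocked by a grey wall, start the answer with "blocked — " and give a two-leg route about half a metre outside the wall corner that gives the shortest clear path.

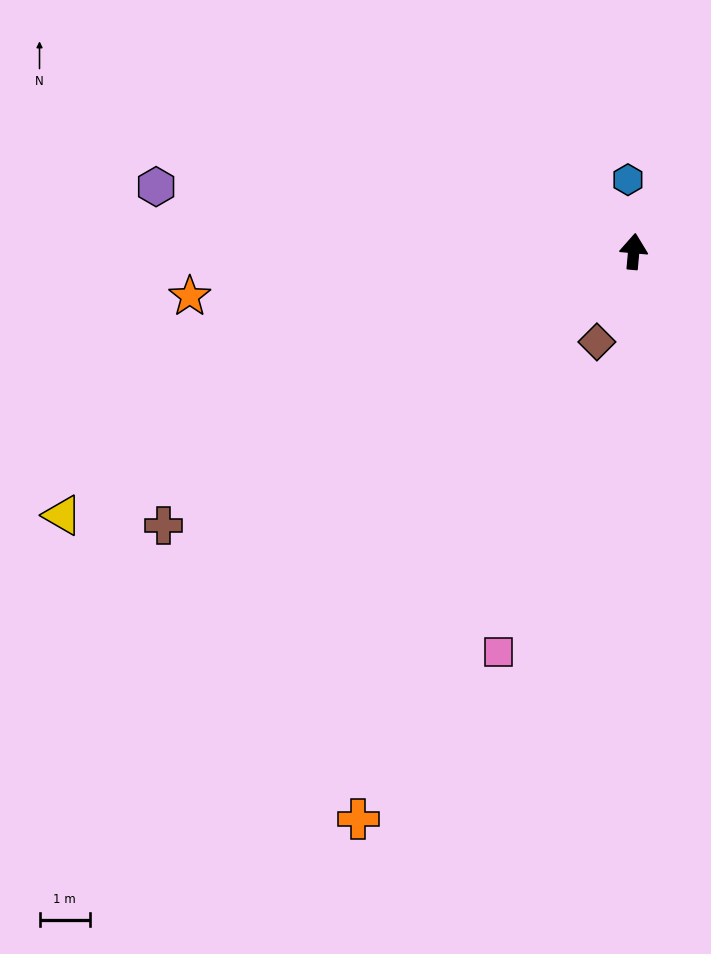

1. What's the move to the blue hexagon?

turn left 10°, forward 1.4 m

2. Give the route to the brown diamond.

turn left 163°, forward 1.9 m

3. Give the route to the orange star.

turn left 101°, forward 8.9 m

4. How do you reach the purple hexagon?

turn left 87°, forward 9.6 m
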